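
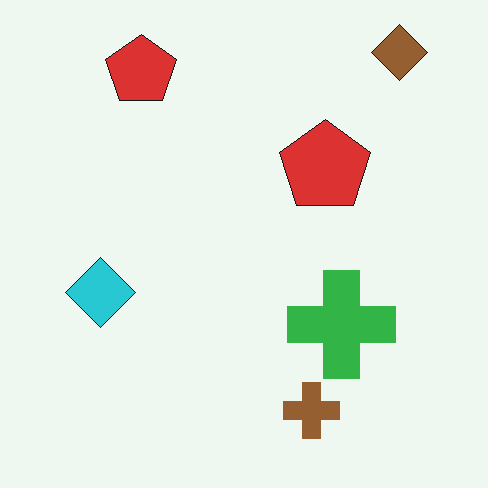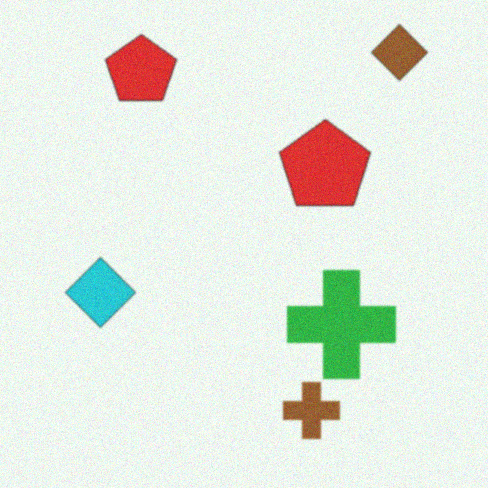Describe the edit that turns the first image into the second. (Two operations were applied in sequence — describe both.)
It was given a subtle gaussian blur, then degraded with subtle gaussian noise.

Shape edges and outlines are uniformly softened across the whole image. Random speckle covers the whole image, including the flat background.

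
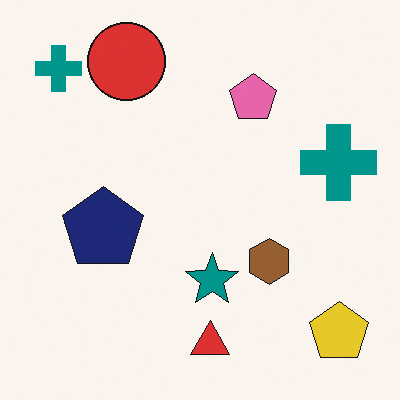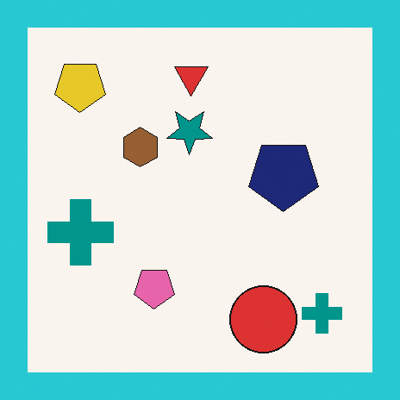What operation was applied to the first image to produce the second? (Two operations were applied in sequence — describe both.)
It was rotated 180°, then framed with a cyan border.

The yellow pentagon sits in the bottom-right of the first image and the top-left of the second — consistent with a whole-image 180° rotation. A solid cyan frame runs around the edge of the second image, with the content slightly shrunk inside it.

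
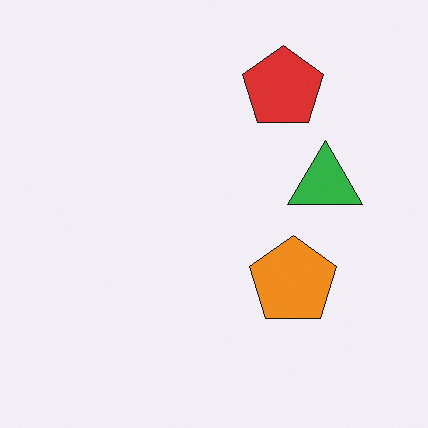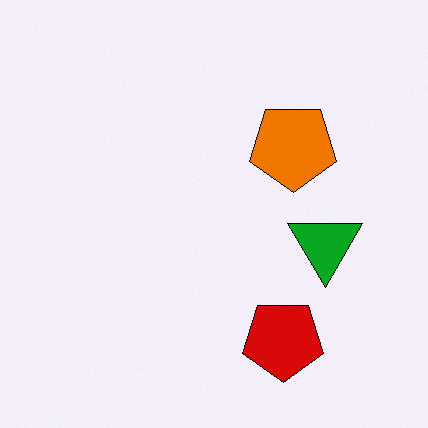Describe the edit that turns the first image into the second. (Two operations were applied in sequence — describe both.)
The transformation is: flipped vertically (top ↔ bottom), then given slightly increased contrast.

The red pentagon is in the top of the first image and the bottom of the second — shapes on opposite sides of the horizontal midline have swapped in a mirror flip. Tones are pushed away from mid-grey across the whole image — a global contrast change.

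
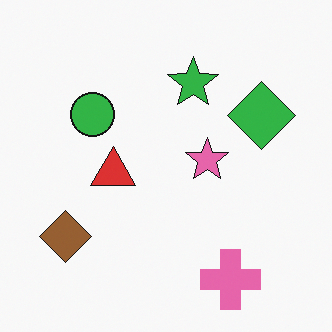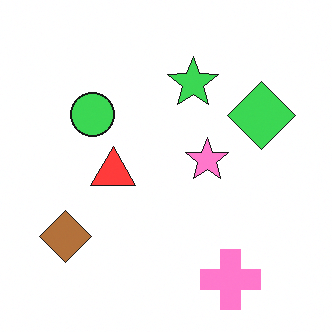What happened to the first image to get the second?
Brightened a little.

Every pixel — background and shapes alike — is uniformly brightened.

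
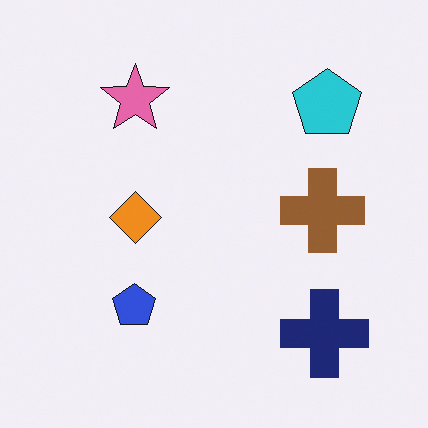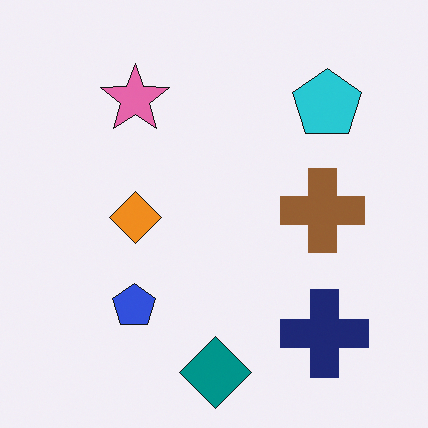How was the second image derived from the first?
The transformation is: overlaid with an additional teal diamond.

A teal diamond appears in the second image that is absent from the first.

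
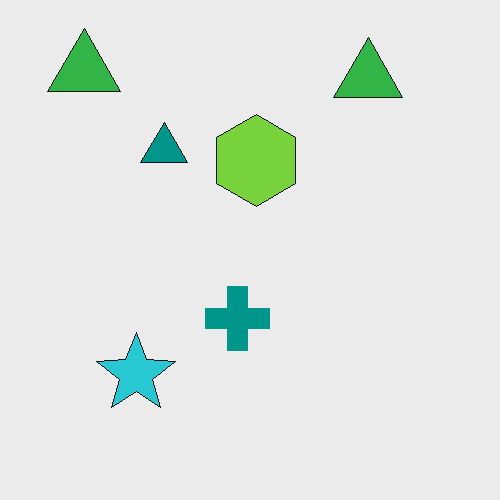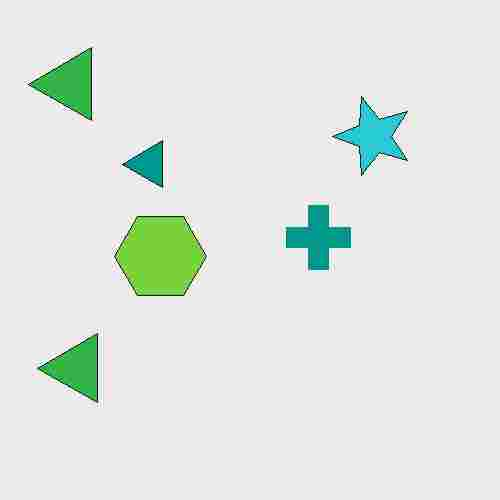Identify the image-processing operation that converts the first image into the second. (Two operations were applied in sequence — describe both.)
This is the original image transposed (reflected across the top-left ↔ bottom-right diagonal), then heavily JPEG-compressed with obvious blocking artifacts.

Shapes have swapped their row and column positions — what was in the top-right is now in the bottom-left — a diagonal reflection. Blocky 8×8 compression artifacts appear around shape edges and the flat background shows ringing — characteristic JPEG degradation.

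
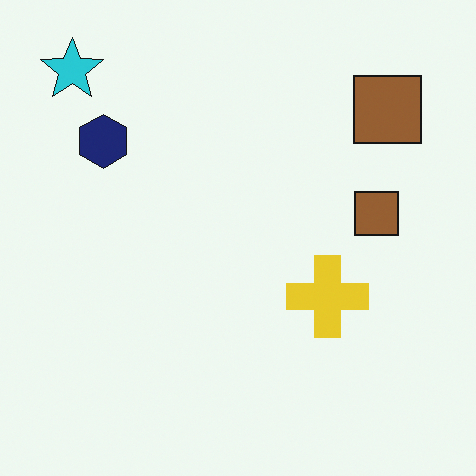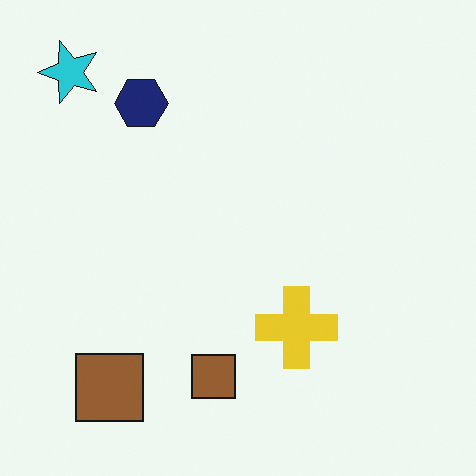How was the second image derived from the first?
The image was transposed (reflected across the top-left ↔ bottom-right diagonal).

Shapes have swapped their row and column positions — what was in the top-right is now in the bottom-left — a diagonal reflection.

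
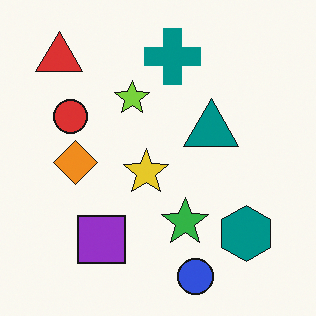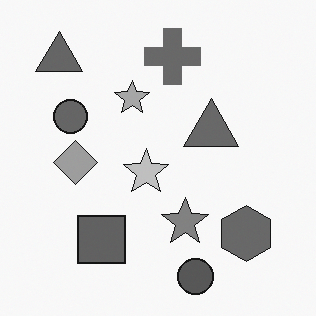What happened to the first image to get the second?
This is the original image converted to grayscale.

All color is removed — every shape is now a shade of grey.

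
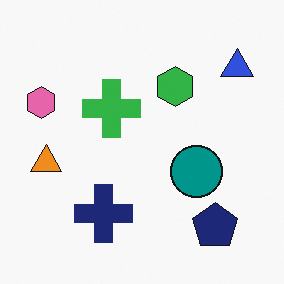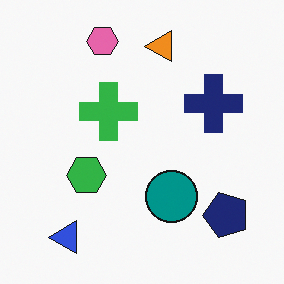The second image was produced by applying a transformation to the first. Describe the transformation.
Transposed (reflected across the top-left ↔ bottom-right diagonal).

Shapes have swapped their row and column positions — what was in the top-right is now in the bottom-left — a diagonal reflection.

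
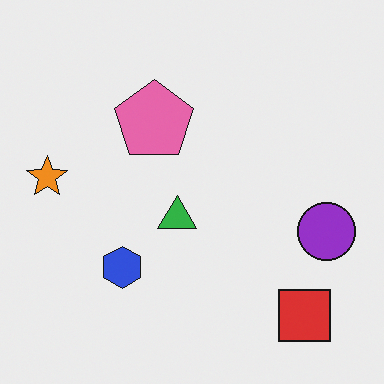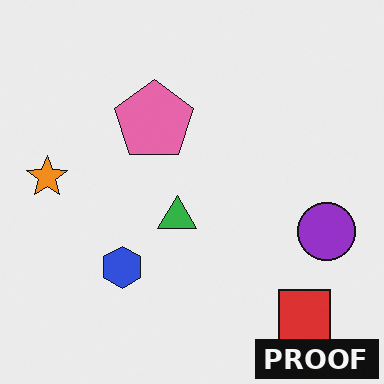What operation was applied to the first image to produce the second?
Watermarked with the text "PROOF" in the lower-right corner.

A dark label reading "PROOF" appears in the lower-right corner.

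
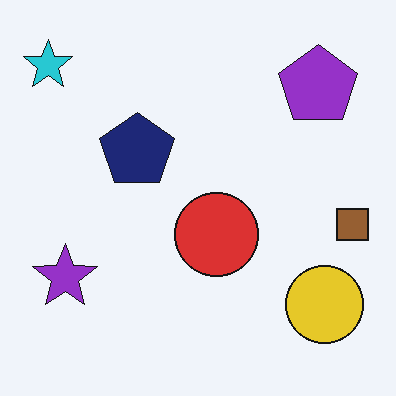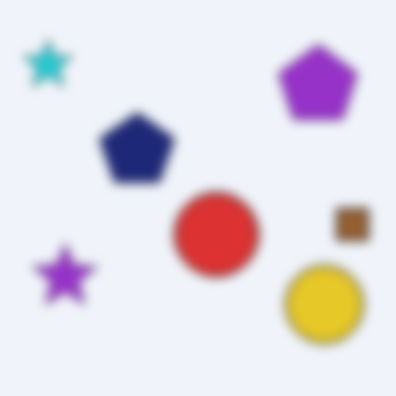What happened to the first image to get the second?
The transformation is: heavily blurred.

Shape edges and outlines are uniformly softened across the whole image.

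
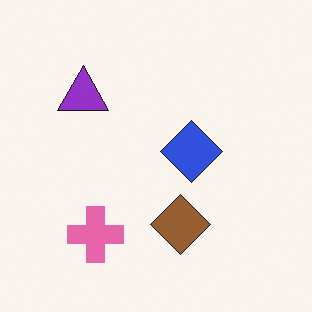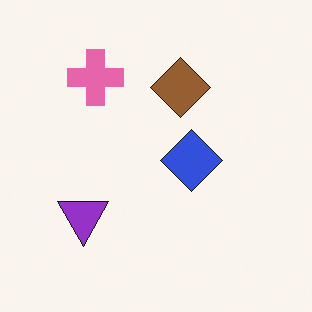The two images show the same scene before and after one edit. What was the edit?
Flipped vertically (top ↔ bottom).

The pink cross is in the bottom-left of the first image and the top-left of the second — shapes on opposite sides of the horizontal midline have swapped in a mirror flip.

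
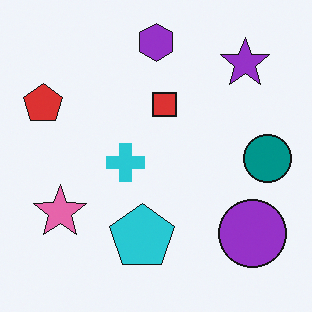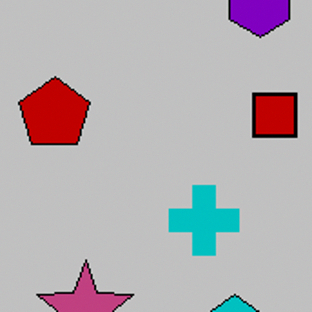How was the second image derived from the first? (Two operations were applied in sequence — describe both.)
This is the original image heavily posterized to just a handful of flat colors, then cropped to a noticeably smaller region and rescaled.

Each flat color has snapped to a coarser quantized level — most visibly, the near-white background has dropped to a flat grey. The visible shapes are larger and the field of view is narrower; shapes near the original edges may be partly or wholly outside the frame — a crop-and-rescale.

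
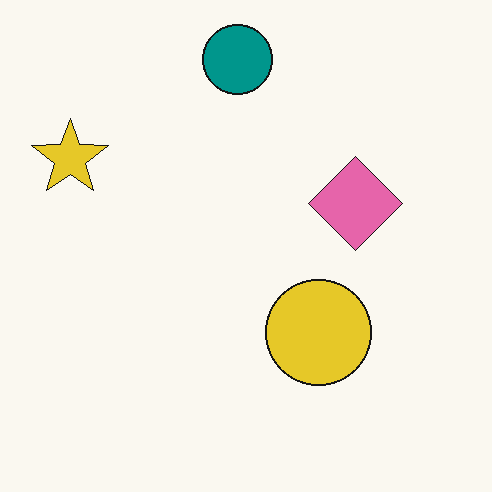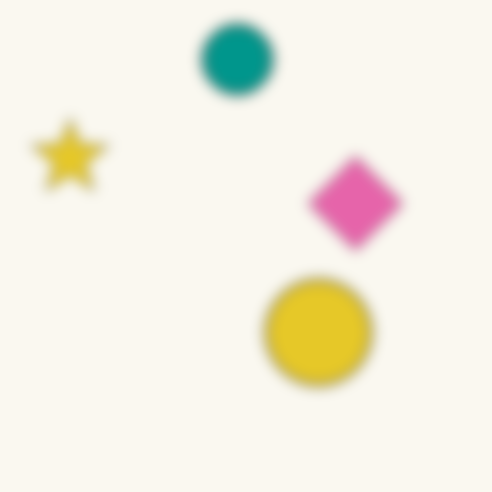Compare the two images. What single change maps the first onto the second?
It was strongly gaussian-blurred.

Shape edges and outlines are uniformly softened across the whole image.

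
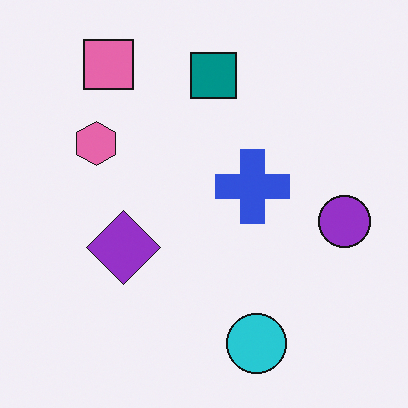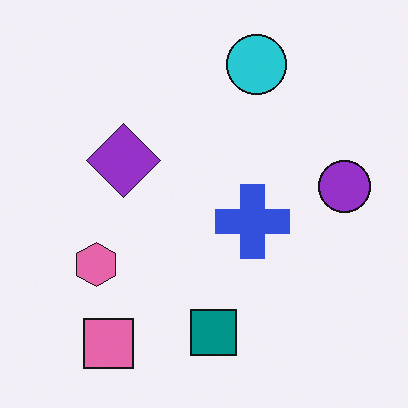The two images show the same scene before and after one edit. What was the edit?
The transformation is: flipped vertically (top ↔ bottom).

The pink square is in the top-left of the first image and the bottom-left of the second — shapes on opposite sides of the horizontal midline have swapped in a mirror flip.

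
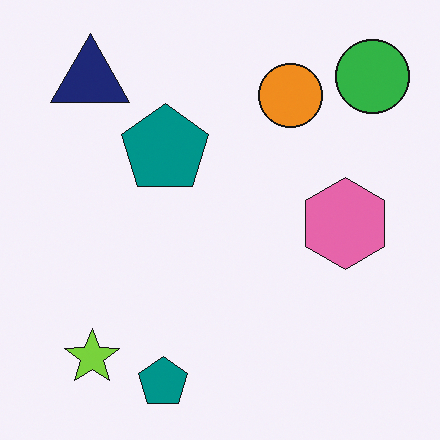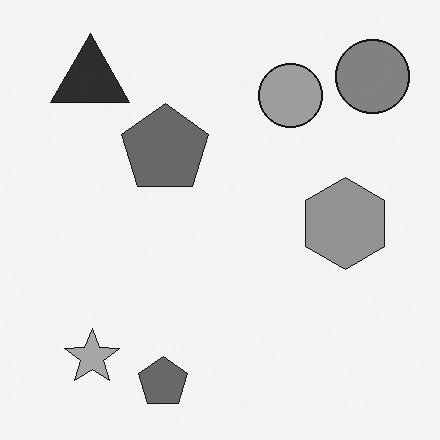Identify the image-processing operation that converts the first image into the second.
The image was converted to grayscale.

All color is removed — every shape is now a shade of grey.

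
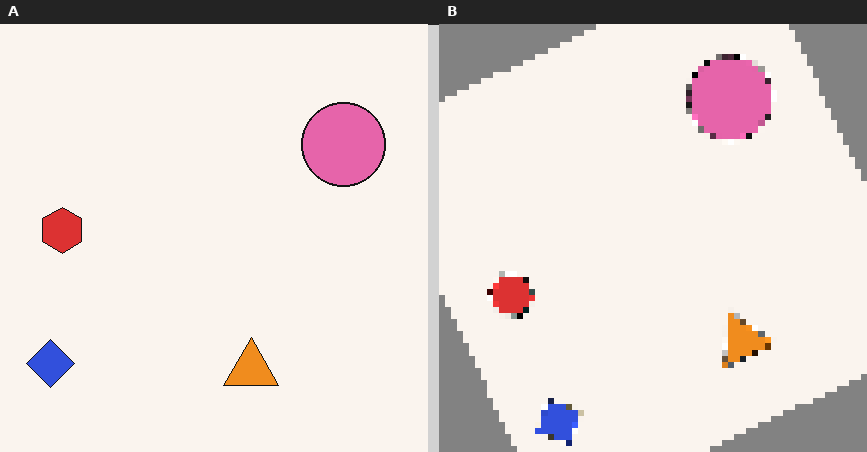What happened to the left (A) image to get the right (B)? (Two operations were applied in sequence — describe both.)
This is the original image rotated counter-clockwise by a moderate amount, then moderately pixelated.

Every shape is tilted by the same angle and the image corners show triangular fill wedges — a whole-image rotation by a non-right angle. Shapes are reduced to large square blocks; fine edges and outlines are lost — a downscale-then-upscale (mosaic) effect.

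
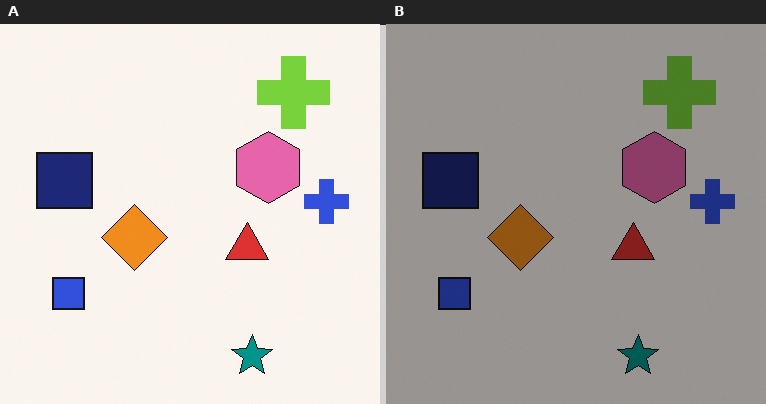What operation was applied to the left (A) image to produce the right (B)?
Substantially darkened.

Every pixel — background and shapes alike — is uniformly darkened.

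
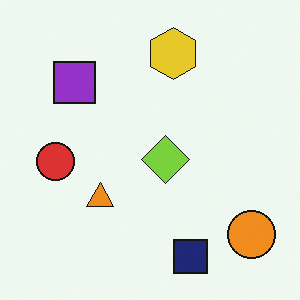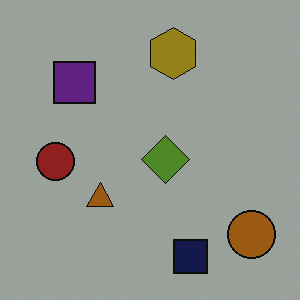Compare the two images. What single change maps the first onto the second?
The second image is the first noticeably darkened.

Every pixel — background and shapes alike — is uniformly darkened.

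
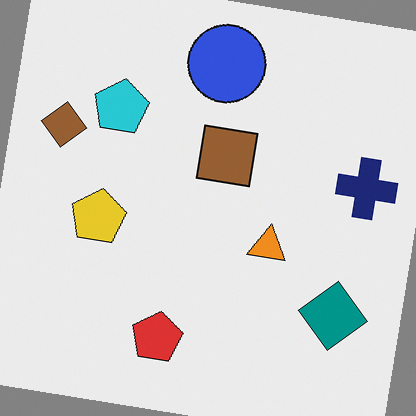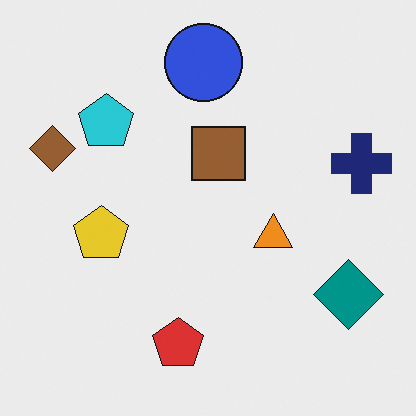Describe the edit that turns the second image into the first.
It was rotated clockwise by a slight angle.

Every shape is tilted by the same angle and the image corners show triangular fill wedges — a whole-image rotation by a non-right angle.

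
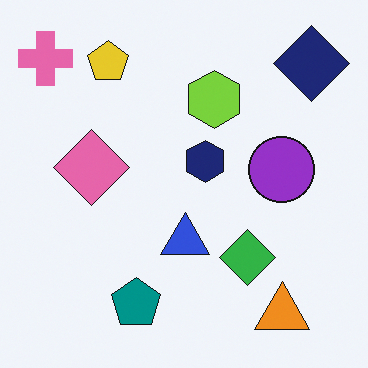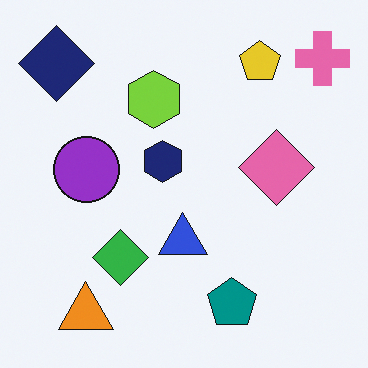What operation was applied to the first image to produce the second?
Flipped horizontally (left ↔ right).

The pink cross is in the top-left of the first image and the top-right of the second — shapes on opposite sides of the vertical midline have swapped in a mirror flip.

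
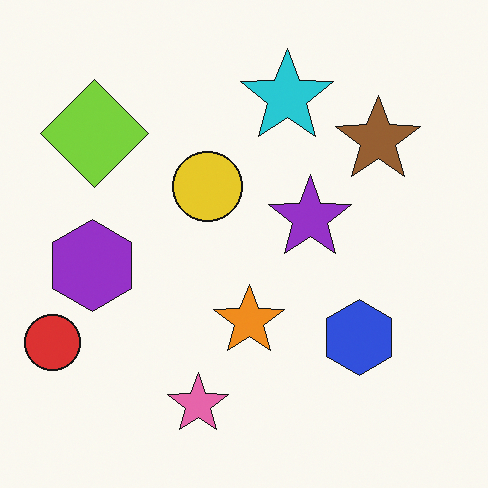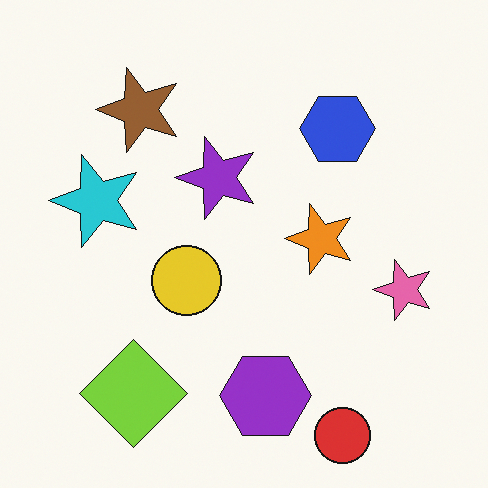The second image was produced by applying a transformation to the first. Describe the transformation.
The transformation is: rotated 90° counter-clockwise.

The red circle sits in the bottom-left of the first image and the bottom-right of the second — consistent with a whole-image 90° counter-clockwise rotation.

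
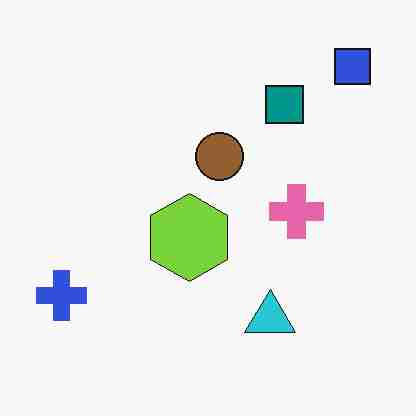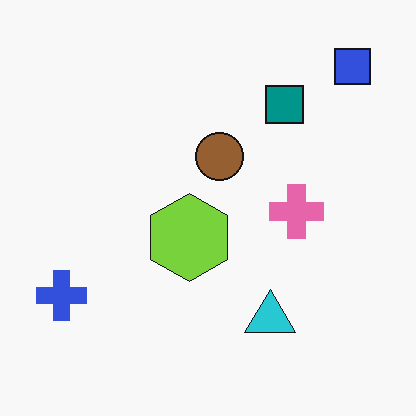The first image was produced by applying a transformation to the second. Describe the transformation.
The transformation is: degraded with heavy JPEG compression.

Blocky 8×8 compression artifacts appear around shape edges and the flat background shows ringing — characteristic JPEG degradation.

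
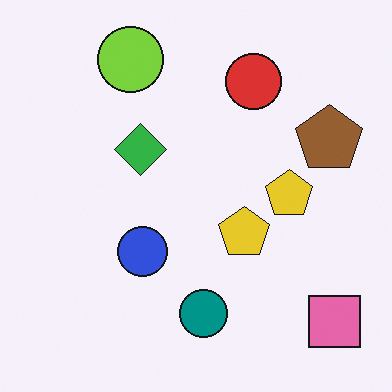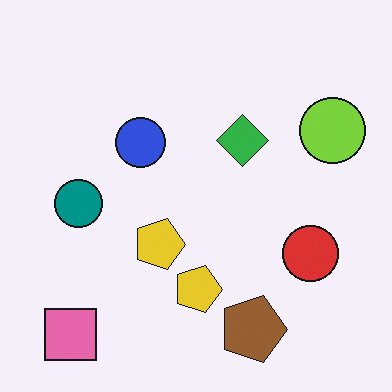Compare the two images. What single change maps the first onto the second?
The second image is the first rotated 90° clockwise.

The pink square sits in the bottom-right of the first image and the bottom-left of the second — consistent with a whole-image 90° clockwise rotation.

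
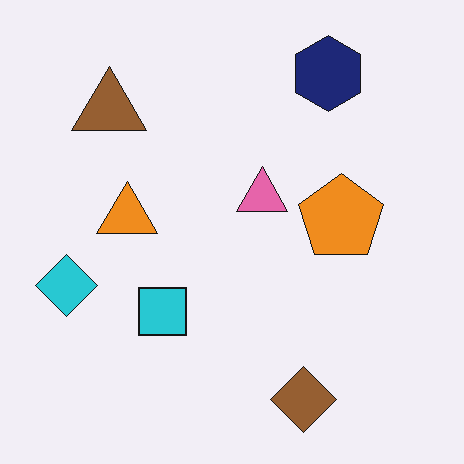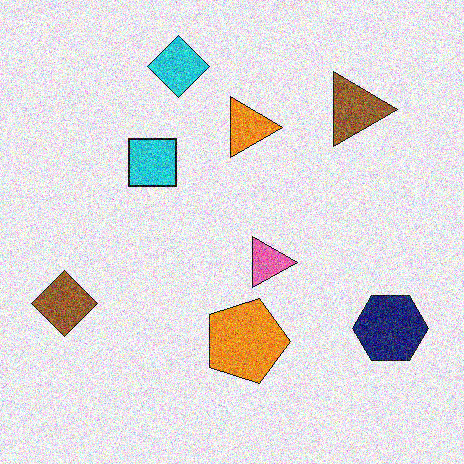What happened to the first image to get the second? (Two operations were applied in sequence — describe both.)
Rotated 90° clockwise, then degraded with a thick layer of grain.

The navy hexagon sits in the top-right of the first image and the bottom-right of the second — consistent with a whole-image 90° clockwise rotation. Random speckle covers the whole image, including the flat background.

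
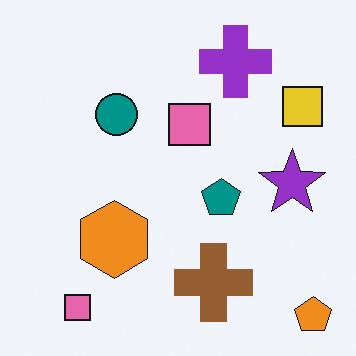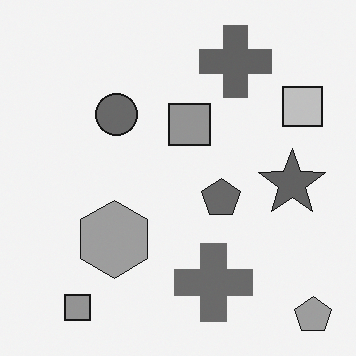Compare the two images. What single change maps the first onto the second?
The image was converted to grayscale.

All color is removed — every shape is now a shade of grey.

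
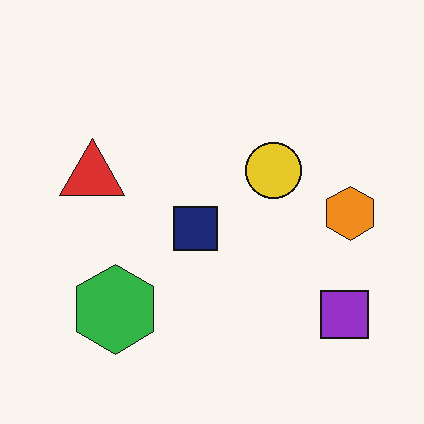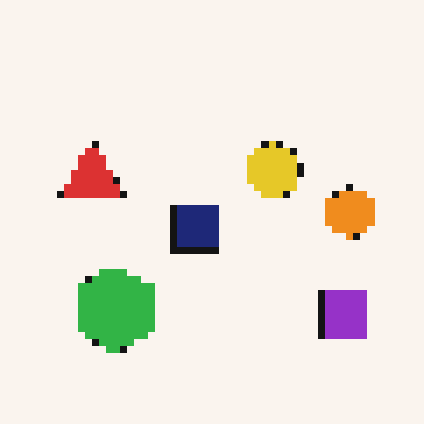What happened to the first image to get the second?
The transformation is: pixelated into visible square blocks.

Shapes are reduced to large square blocks; fine edges and outlines are lost — a downscale-then-upscale (mosaic) effect.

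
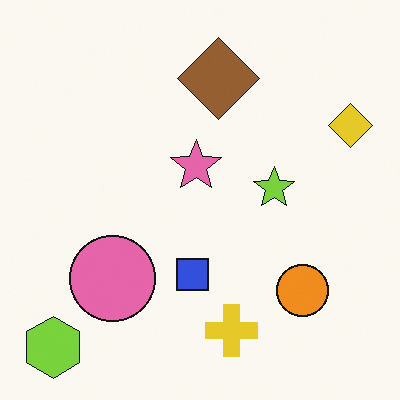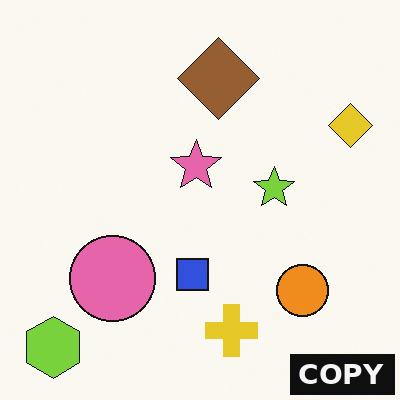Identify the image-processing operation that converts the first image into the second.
The image was watermarked with the text "COPY" in the lower-right corner.

A dark label reading "COPY" appears in the lower-right corner.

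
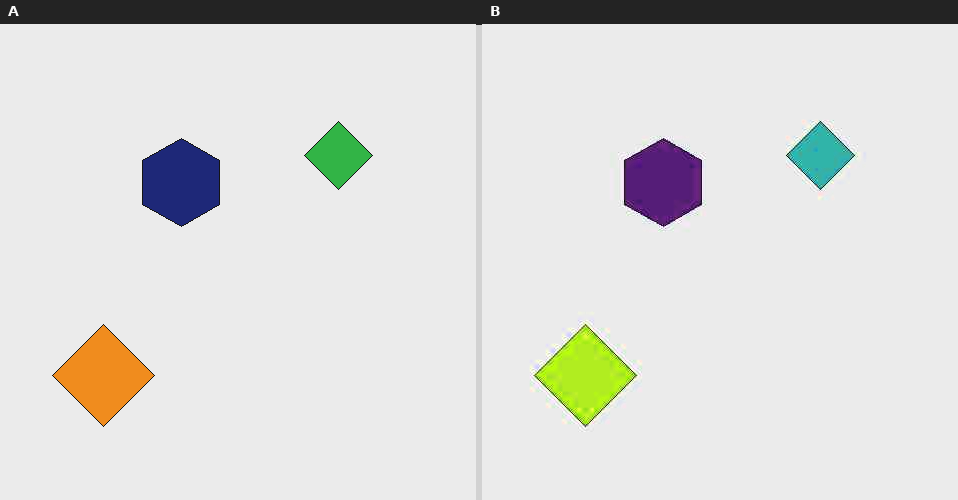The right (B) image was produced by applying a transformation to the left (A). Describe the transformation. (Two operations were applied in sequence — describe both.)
This is the original image given moderate JPEG compression, then hue-shifted slightly.

Blocky 8×8 compression artifacts appear around shape edges and the flat background shows ringing — characteristic JPEG degradation. Every shape's color has rotated by the same amount around the hue wheel — a uniform hue shift.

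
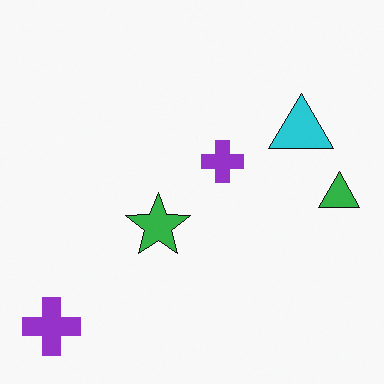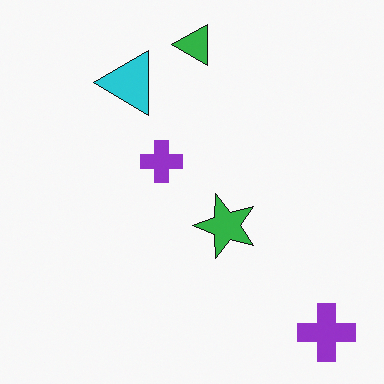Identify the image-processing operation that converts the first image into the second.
The second image is the first rotated 90° counter-clockwise.

The green triangle sits in the right of the first image and the top of the second — consistent with a whole-image 90° counter-clockwise rotation.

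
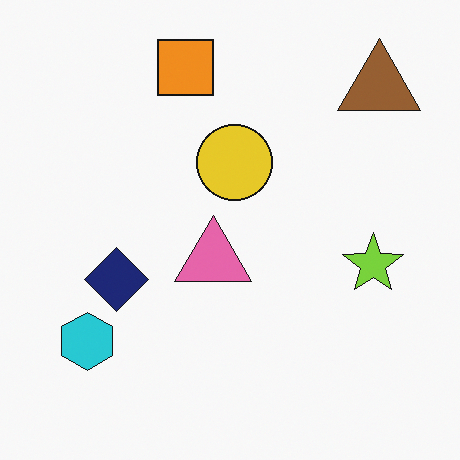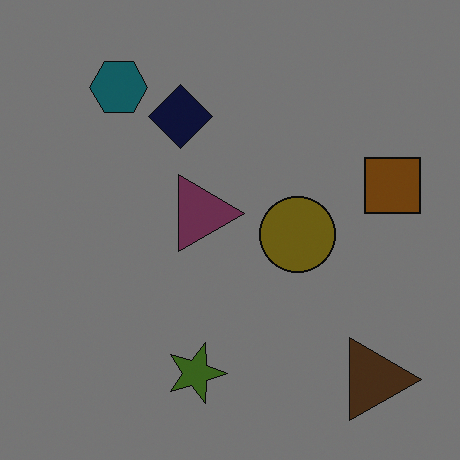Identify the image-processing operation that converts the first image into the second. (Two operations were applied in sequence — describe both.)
Noticeably darkened, then rotated 90° clockwise.

Every pixel — background and shapes alike — is uniformly darkened. The brown triangle sits in the top-right of the first image and the bottom-right of the second — consistent with a whole-image 90° clockwise rotation.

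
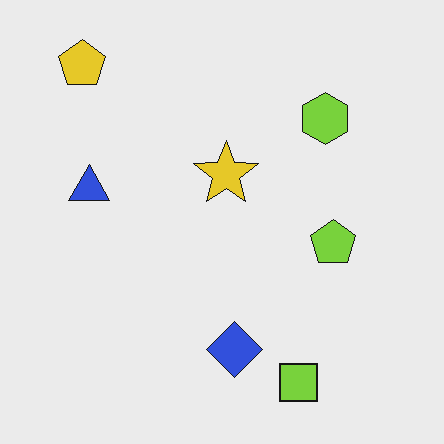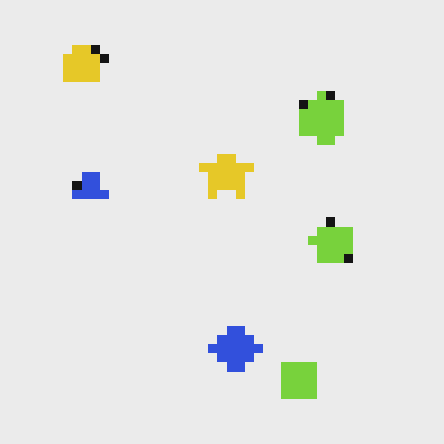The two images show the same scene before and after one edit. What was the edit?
This is the original image coarsely pixelated.

Shapes are reduced to large square blocks; fine edges and outlines are lost — a downscale-then-upscale (mosaic) effect.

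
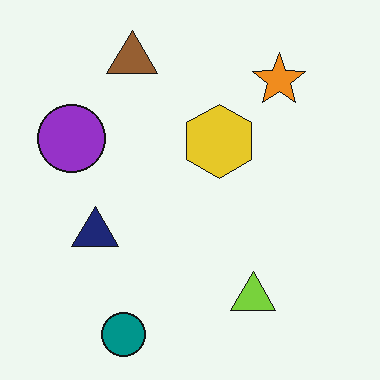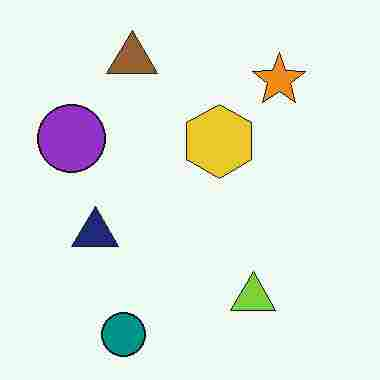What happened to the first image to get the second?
The transformation is: degraded with heavy JPEG compression.

Blocky 8×8 compression artifacts appear around shape edges and the flat background shows ringing — characteristic JPEG degradation.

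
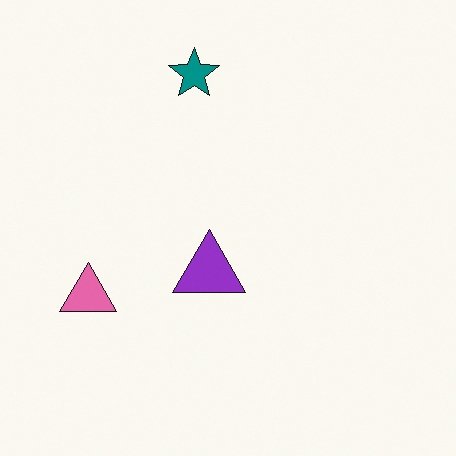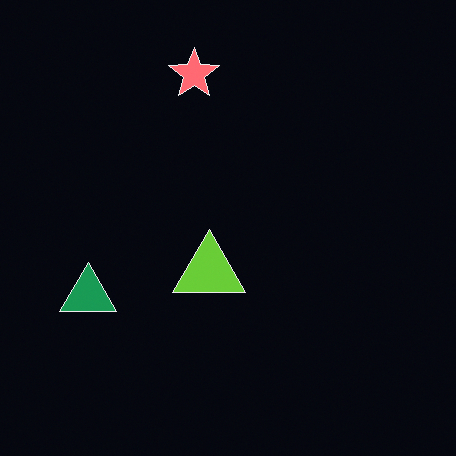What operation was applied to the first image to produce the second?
The transformation is: color-inverted (negative).

The light background has become dark and every shape's color is its complement — a photographic negative.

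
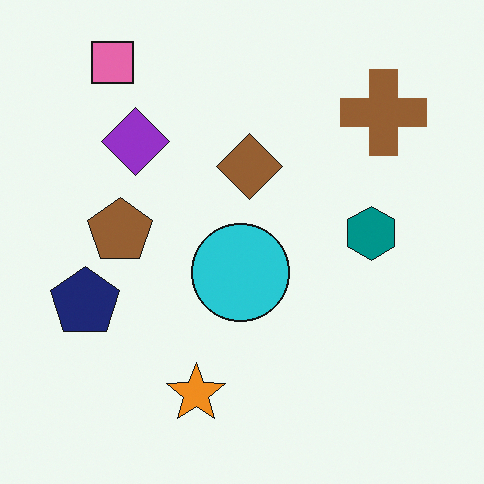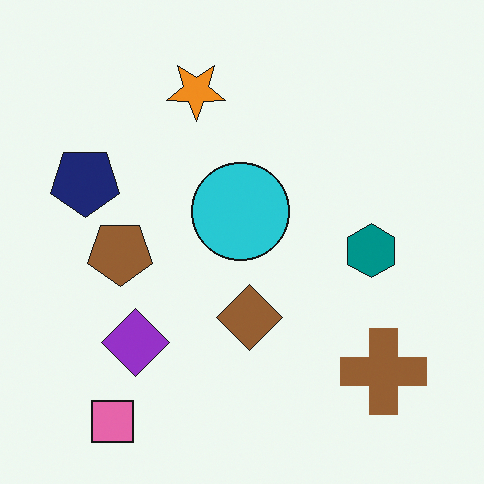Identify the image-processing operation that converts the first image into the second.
This is the original image flipped vertically (top ↔ bottom).

The pink square is in the top-left of the first image and the bottom-left of the second — shapes on opposite sides of the horizontal midline have swapped in a mirror flip.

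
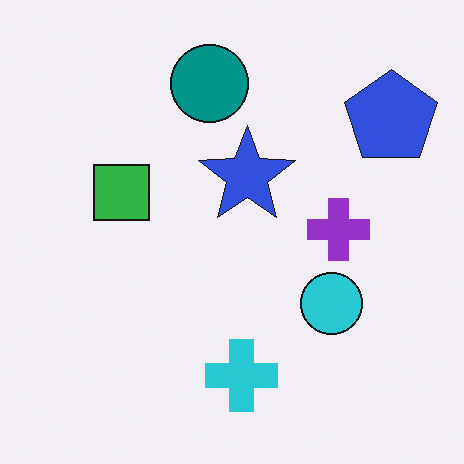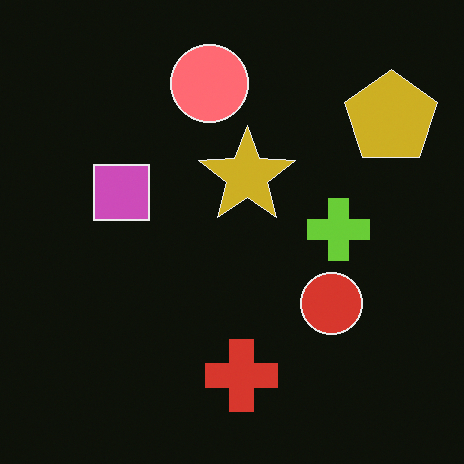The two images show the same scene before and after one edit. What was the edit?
This is the original image color-inverted (negative).

The light background has become dark and every shape's color is its complement — a photographic negative.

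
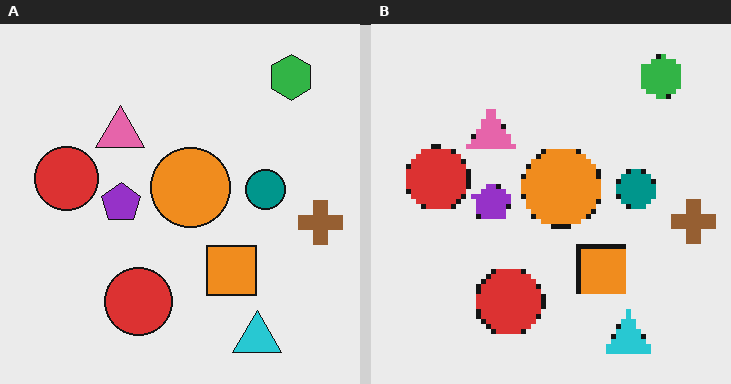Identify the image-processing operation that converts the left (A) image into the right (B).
This is the original image mildly pixelated.

Shapes are reduced to large square blocks; fine edges and outlines are lost — a downscale-then-upscale (mosaic) effect.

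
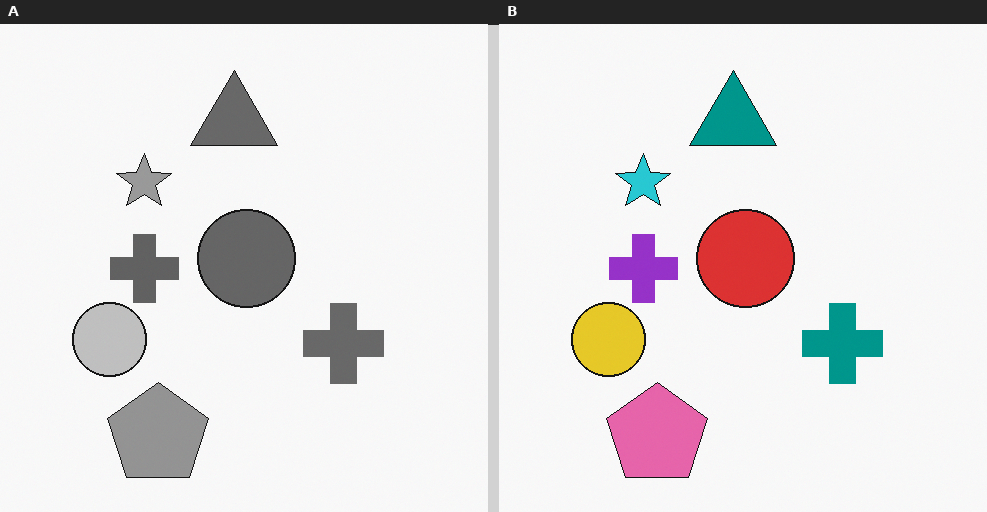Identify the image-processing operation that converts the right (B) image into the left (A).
This is the original image converted to grayscale.

All color is removed — every shape is now a shade of grey.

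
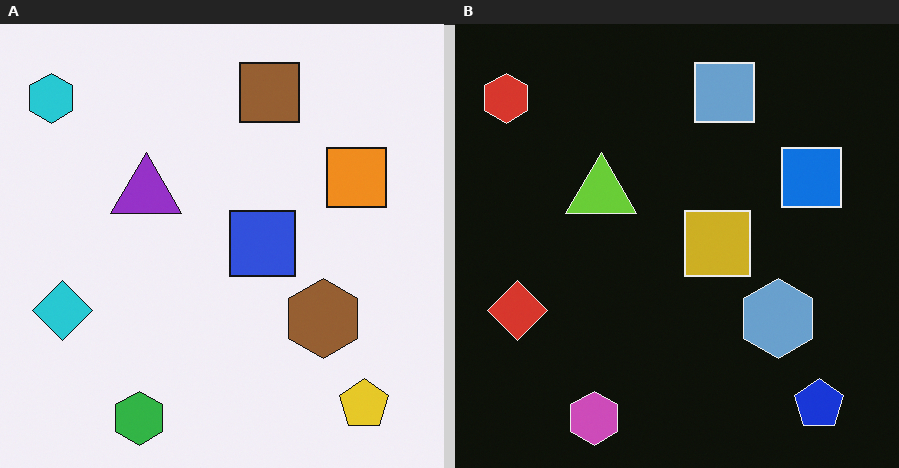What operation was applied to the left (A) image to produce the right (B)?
Color-inverted (negative).

The light background has become dark and every shape's color is its complement — a photographic negative.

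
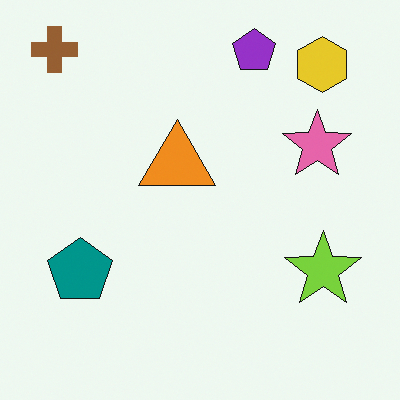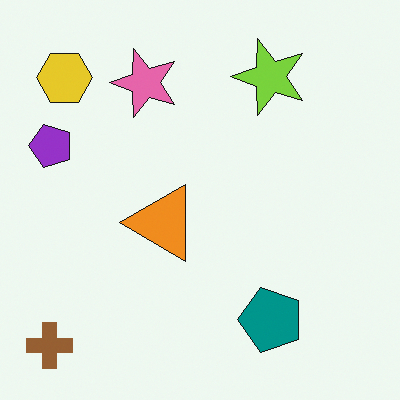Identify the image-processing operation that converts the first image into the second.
The transformation is: rotated 90° counter-clockwise.

The brown cross sits in the top-left of the first image and the bottom-left of the second — consistent with a whole-image 90° counter-clockwise rotation.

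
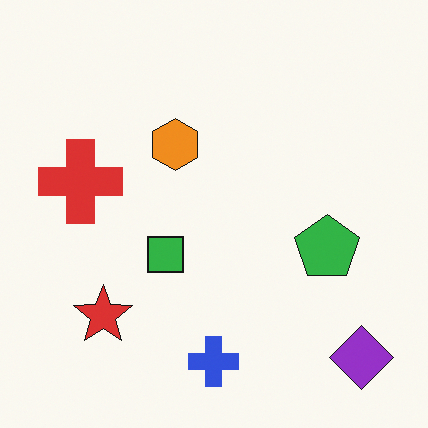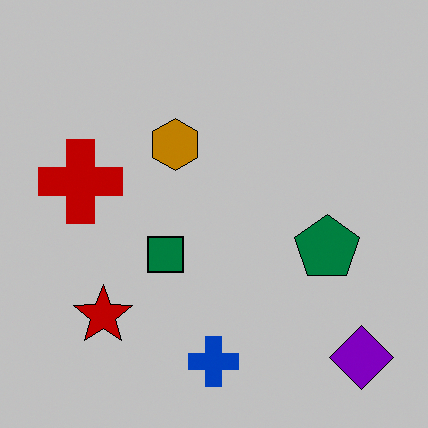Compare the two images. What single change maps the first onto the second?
The transformation is: aggressively posterized.

Each flat color has snapped to a coarser quantized level — most visibly, the near-white background has dropped to a flat grey.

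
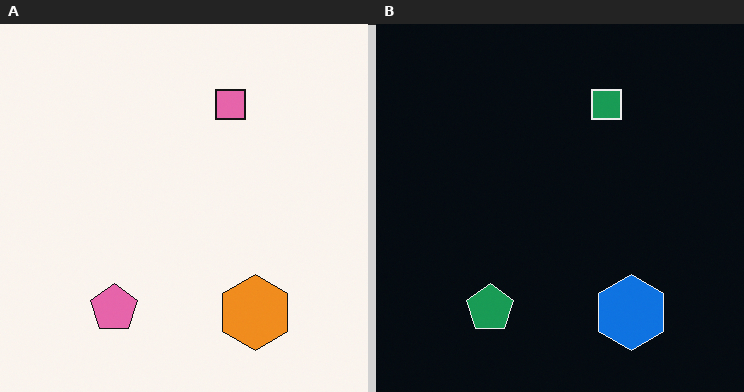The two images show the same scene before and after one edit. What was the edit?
The transformation is: color-inverted (negative).

The light background has become dark and every shape's color is its complement — a photographic negative.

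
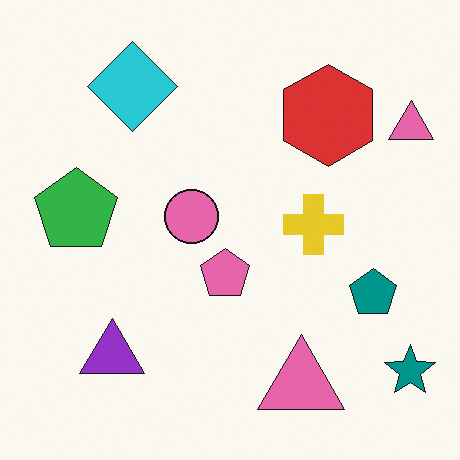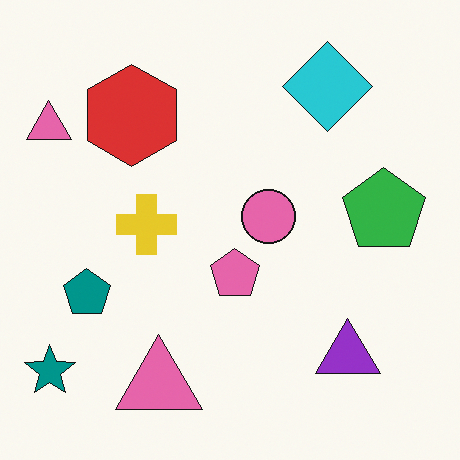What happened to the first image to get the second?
The second image is the first flipped horizontally (left ↔ right).

The teal star is in the bottom-right of the first image and the bottom-left of the second — shapes on opposite sides of the vertical midline have swapped in a mirror flip.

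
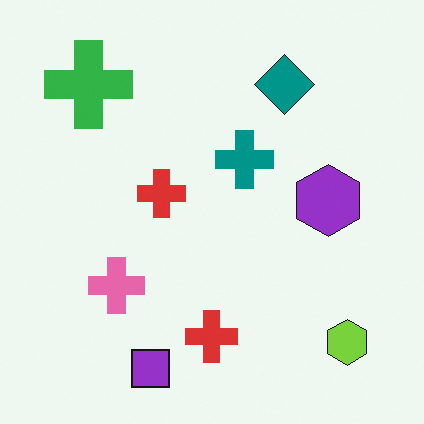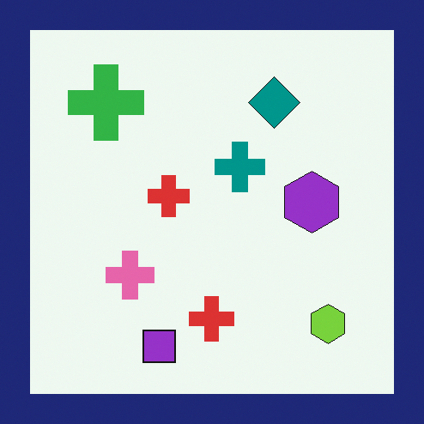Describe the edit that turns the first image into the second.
It was framed with a navy border.

A solid navy frame runs around the edge of the second image, with the content slightly shrunk inside it.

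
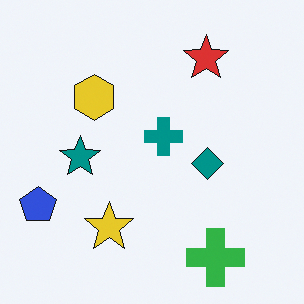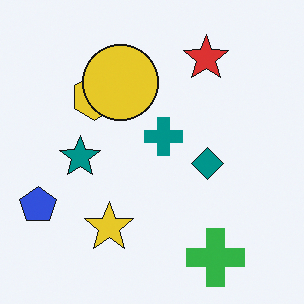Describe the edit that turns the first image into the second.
The second image is the first overlaid with an additional yellow circle.

A yellow circle appears in the second image that is absent from the first.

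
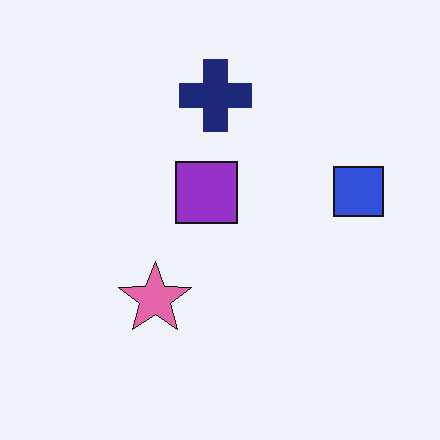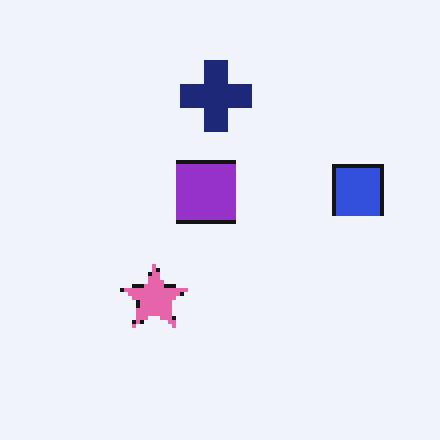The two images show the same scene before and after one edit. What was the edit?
Mildly pixelated.

Shapes are reduced to large square blocks; fine edges and outlines are lost — a downscale-then-upscale (mosaic) effect.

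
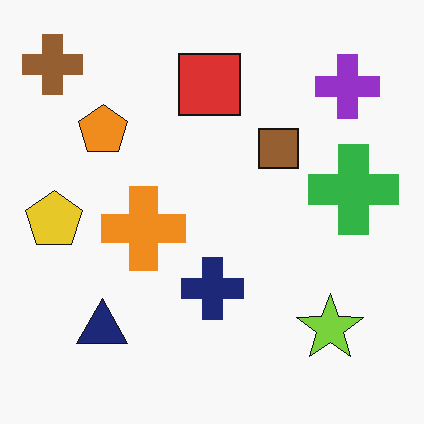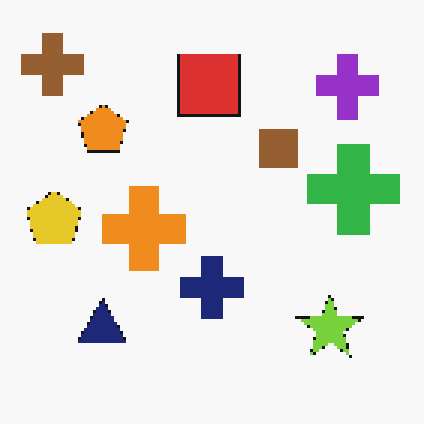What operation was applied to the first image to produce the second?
It was lightly pixelated (a mild mosaic effect).

Shapes are reduced to large square blocks; fine edges and outlines are lost — a downscale-then-upscale (mosaic) effect.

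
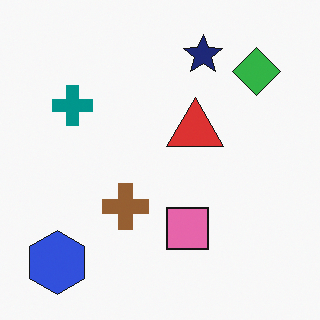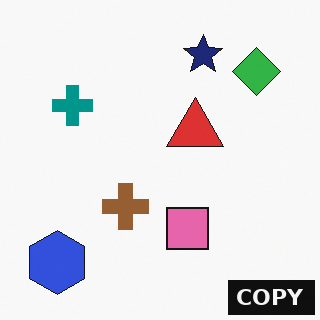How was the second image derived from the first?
The transformation is: watermarked with the text "COPY" in the lower-right corner.

A dark label reading "COPY" appears in the lower-right corner.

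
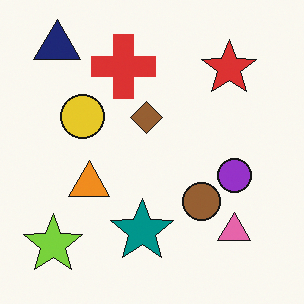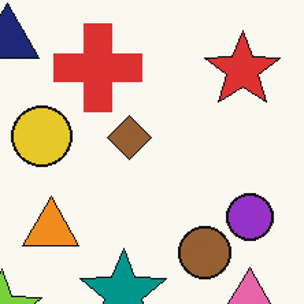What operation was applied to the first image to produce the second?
This is the original image cropped to a modestly smaller region and rescaled.

The visible shapes are larger and the field of view is narrower; shapes near the original edges may be partly or wholly outside the frame — a crop-and-rescale.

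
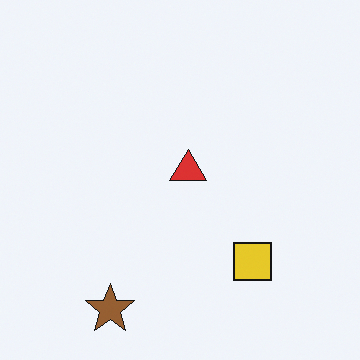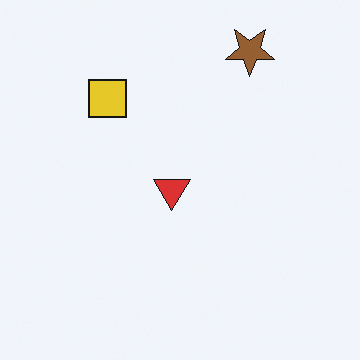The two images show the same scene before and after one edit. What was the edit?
The image was rotated 180°.

The brown star sits in the bottom-left of the first image and the top-right of the second — consistent with a whole-image 180° rotation.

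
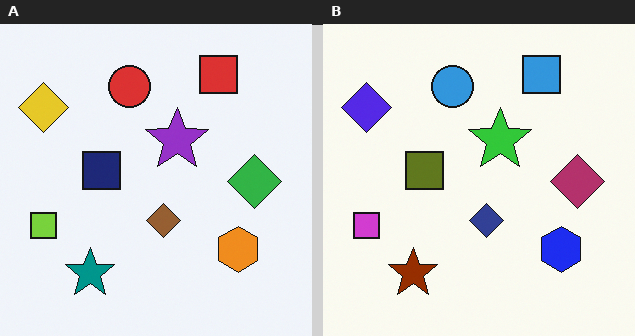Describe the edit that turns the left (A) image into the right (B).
Hue-shifted through roughly half the color wheel.

Every shape's color has rotated by the same amount around the hue wheel — a uniform hue shift.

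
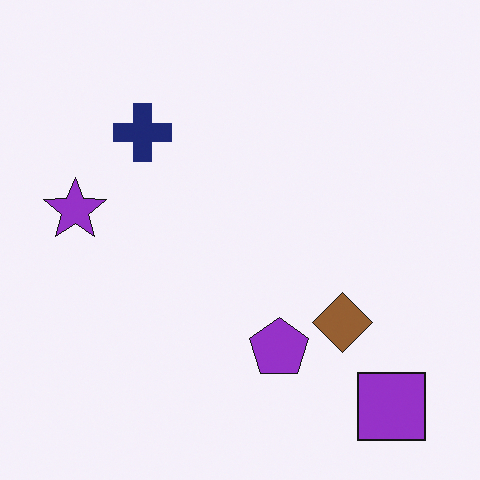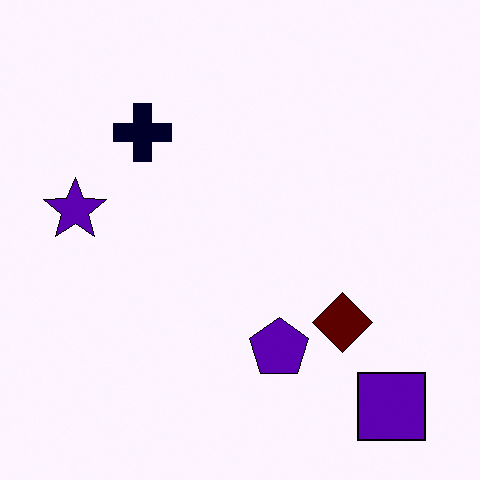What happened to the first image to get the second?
The second image is the first boosted in contrast.

Tones are pushed away from mid-grey across the whole image — a global contrast change.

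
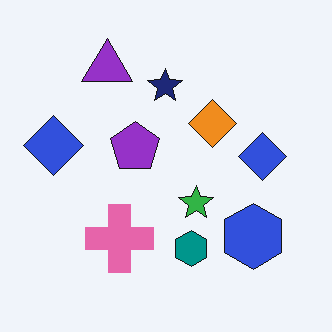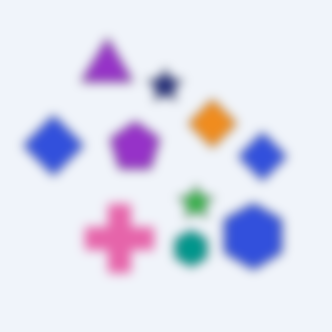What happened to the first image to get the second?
It was strongly gaussian-blurred.

Shape edges and outlines are uniformly softened across the whole image.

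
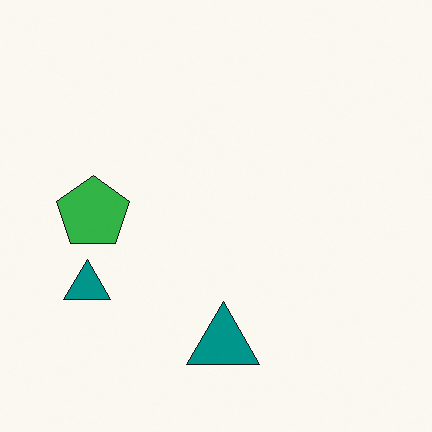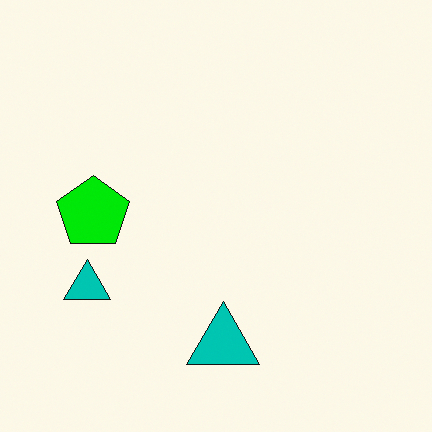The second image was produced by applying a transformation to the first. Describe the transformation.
This is the original image heavily oversaturated.

All colors are more vivid — a global saturation change.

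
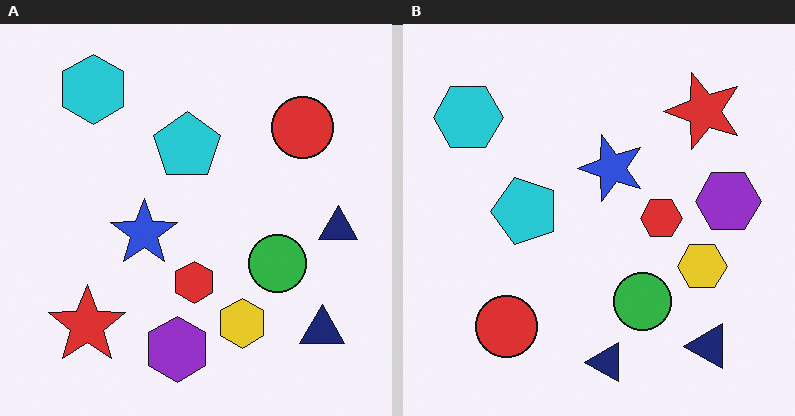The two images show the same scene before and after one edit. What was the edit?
Transposed (reflected across the top-left ↔ bottom-right diagonal).

Shapes have swapped their row and column positions — what was in the top-right is now in the bottom-left — a diagonal reflection.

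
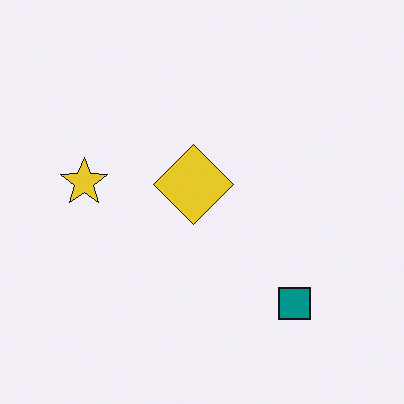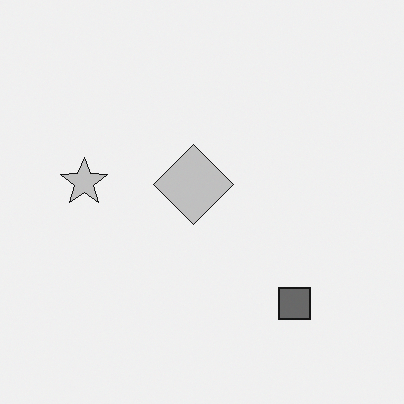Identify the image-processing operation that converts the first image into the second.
It was converted to grayscale.

All color is removed — every shape is now a shade of grey.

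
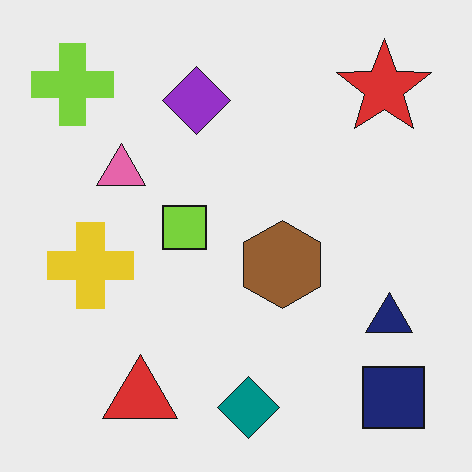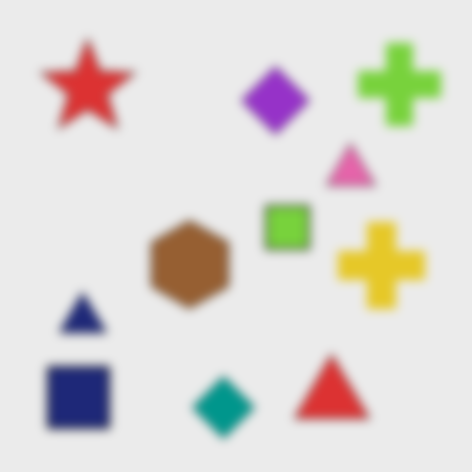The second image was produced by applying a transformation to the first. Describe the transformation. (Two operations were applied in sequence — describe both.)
The image was strongly gaussian-blurred, then flipped horizontally (left ↔ right).

Shape edges and outlines are uniformly softened across the whole image. The lime cross is in the top-left of the first image and the top-right of the second — shapes on opposite sides of the vertical midline have swapped in a mirror flip.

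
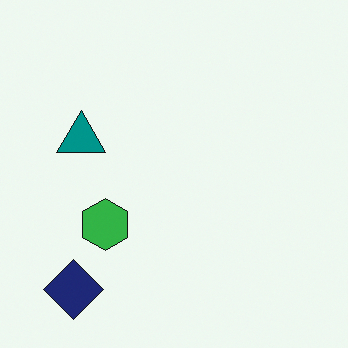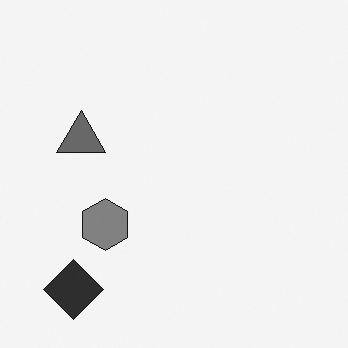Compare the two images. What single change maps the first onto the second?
It was converted to grayscale.

All color is removed — every shape is now a shade of grey.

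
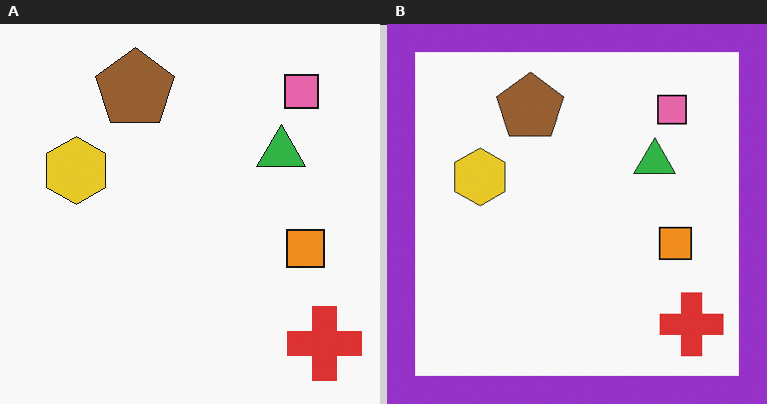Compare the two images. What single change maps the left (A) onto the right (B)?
It was framed with a purple border.

A solid purple frame runs around the edge of the right (B) image, with the content slightly shrunk inside it.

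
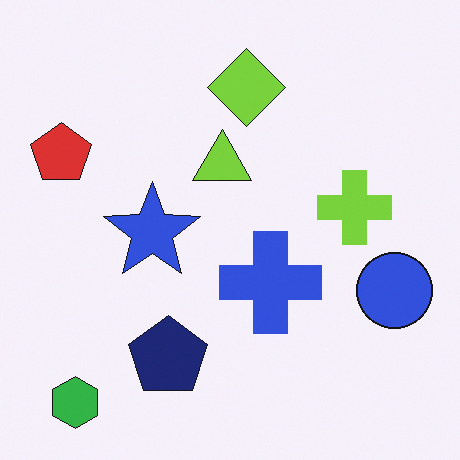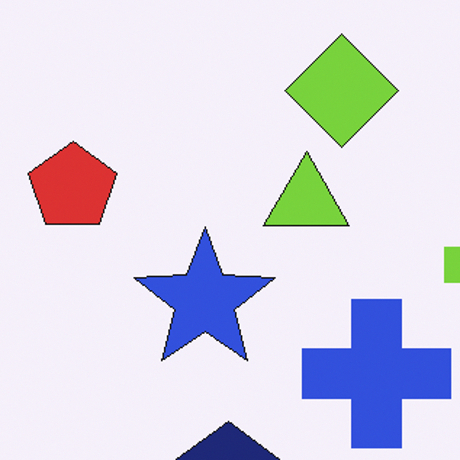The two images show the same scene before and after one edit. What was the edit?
Cropped to a modestly smaller region and rescaled.

The visible shapes are larger and the field of view is narrower; shapes near the original edges may be partly or wholly outside the frame — a crop-and-rescale.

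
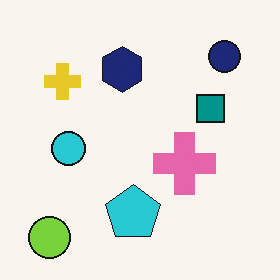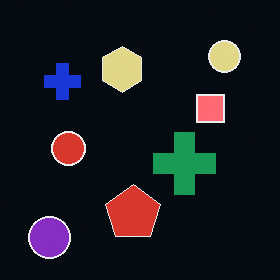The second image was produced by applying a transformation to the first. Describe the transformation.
This is the original image color-inverted (negative).

The light background has become dark and every shape's color is its complement — a photographic negative.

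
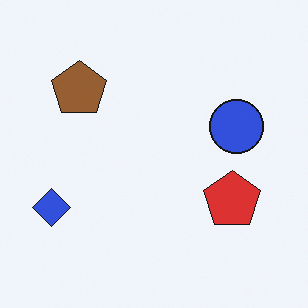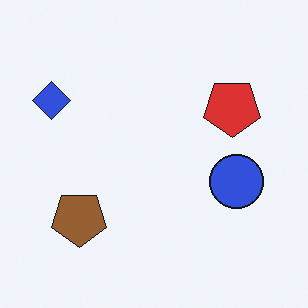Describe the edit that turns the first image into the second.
Flipped vertically (top ↔ bottom).

The brown pentagon is in the top-left of the first image and the bottom-left of the second — shapes on opposite sides of the horizontal midline have swapped in a mirror flip.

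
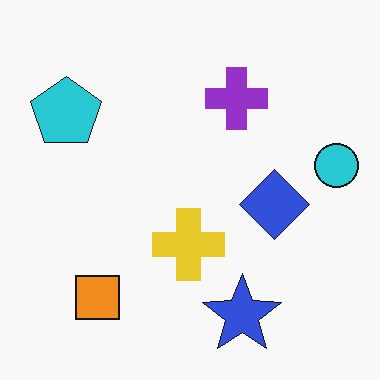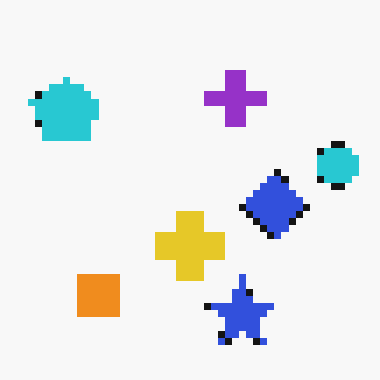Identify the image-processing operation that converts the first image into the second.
The image was pixelated into visible square blocks.

Shapes are reduced to large square blocks; fine edges and outlines are lost — a downscale-then-upscale (mosaic) effect.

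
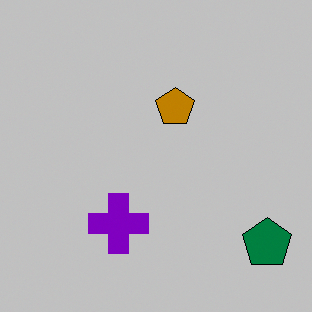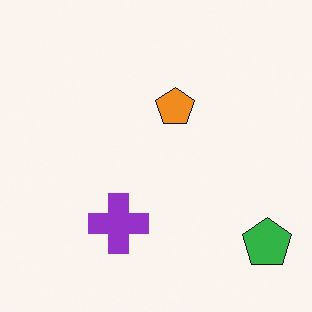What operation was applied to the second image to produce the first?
This is the original image aggressively posterized.

Each flat color has snapped to a coarser quantized level — most visibly, the near-white background has dropped to a flat grey.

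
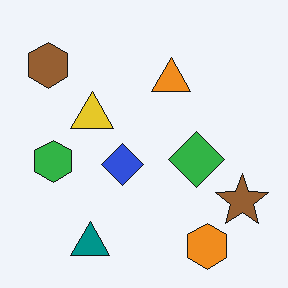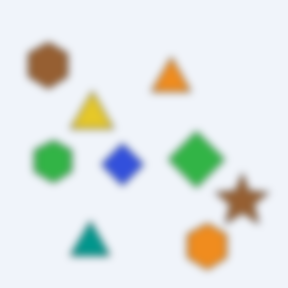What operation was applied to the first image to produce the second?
Noticeably gaussian-blurred.

Shape edges and outlines are uniformly softened across the whole image.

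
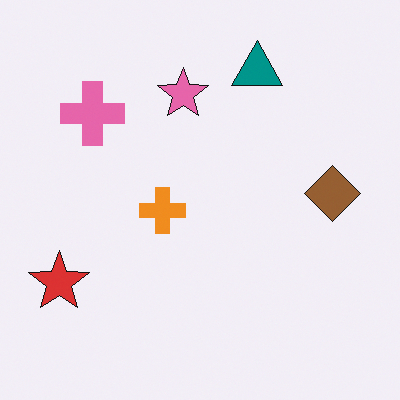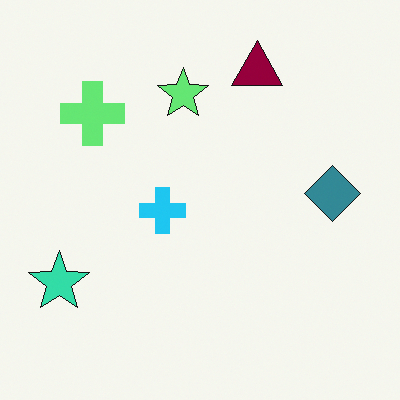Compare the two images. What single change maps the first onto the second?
The transformation is: hue-shifted through roughly half the color wheel.

Every shape's color has rotated by the same amount around the hue wheel — a uniform hue shift.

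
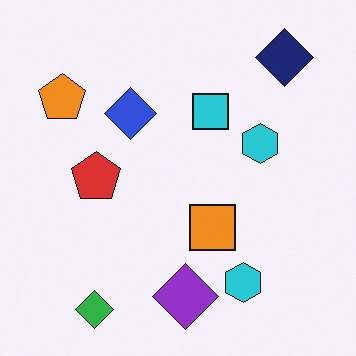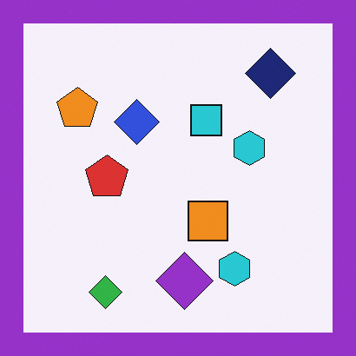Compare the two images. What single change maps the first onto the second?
The image was framed with a purple border.

A solid purple frame runs around the edge of the second image, with the content slightly shrunk inside it.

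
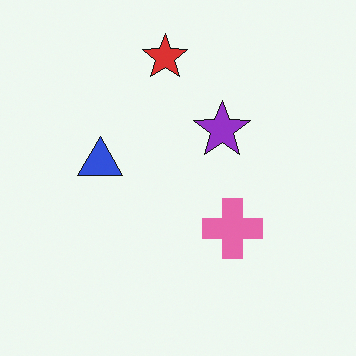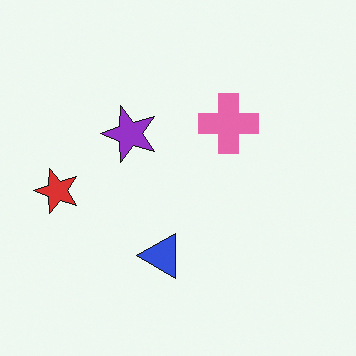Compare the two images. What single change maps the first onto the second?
Rotated 90° counter-clockwise.

The red star sits in the top of the first image and the left of the second — consistent with a whole-image 90° counter-clockwise rotation.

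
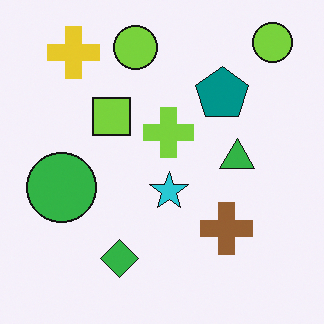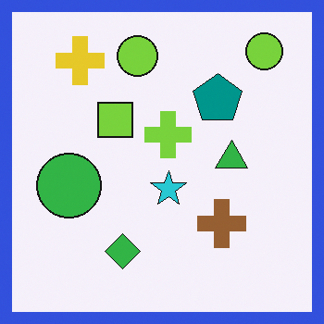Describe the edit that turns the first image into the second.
It was framed with a blue border.

A solid blue frame runs around the edge of the second image, with the content slightly shrunk inside it.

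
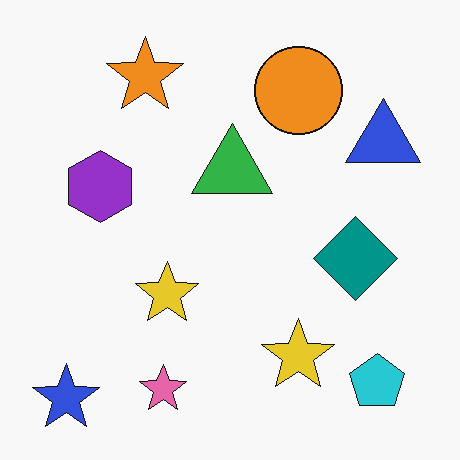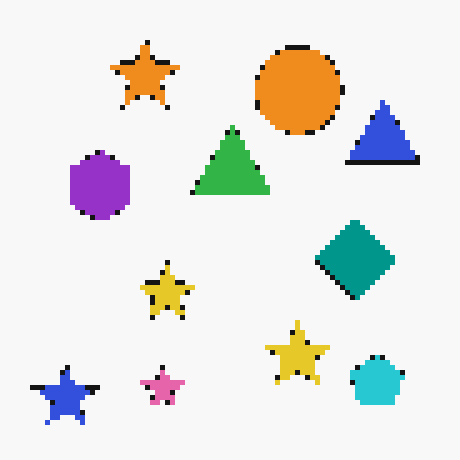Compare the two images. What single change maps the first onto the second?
Mildly pixelated.

Shapes are reduced to large square blocks; fine edges and outlines are lost — a downscale-then-upscale (mosaic) effect.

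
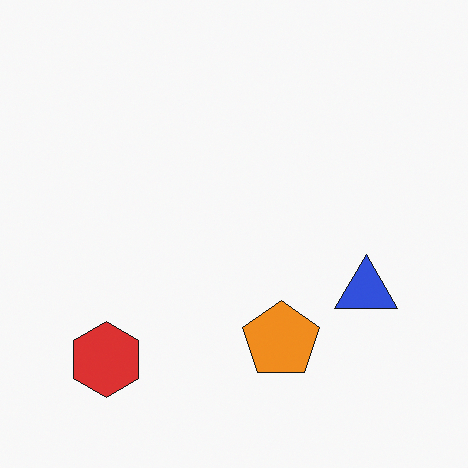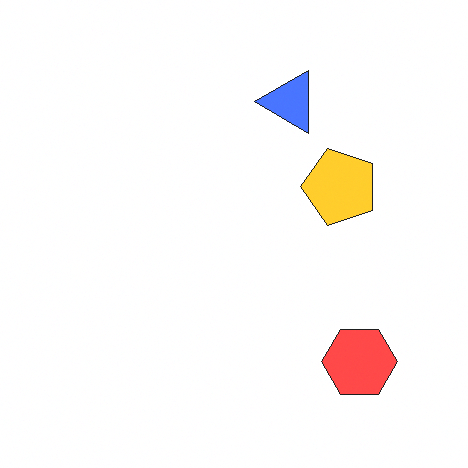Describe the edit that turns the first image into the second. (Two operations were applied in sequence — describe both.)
It was rotated 90° counter-clockwise, then noticeably brightened.

The red hexagon sits in the bottom-left of the first image and the bottom-right of the second — consistent with a whole-image 90° counter-clockwise rotation. Every pixel — background and shapes alike — is uniformly brightened.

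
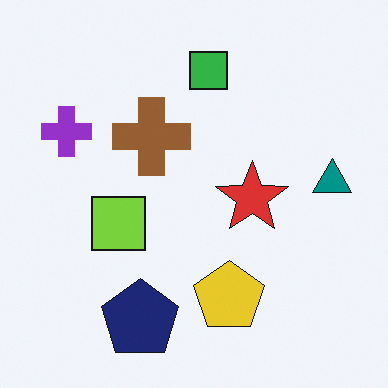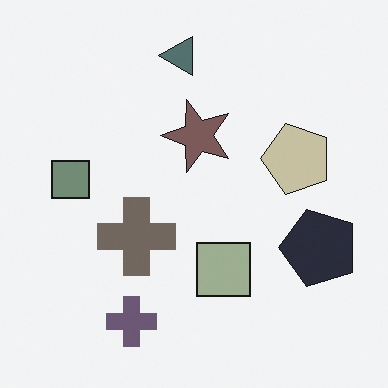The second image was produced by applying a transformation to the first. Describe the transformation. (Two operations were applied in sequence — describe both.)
The transformation is: rotated 90° counter-clockwise, then made much more muted (saturation change).

The purple cross sits in the left of the first image and the bottom of the second — consistent with a whole-image 90° counter-clockwise rotation. All colors are more muted and greyish — a global saturation change.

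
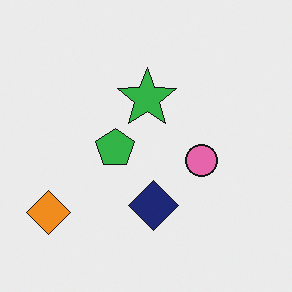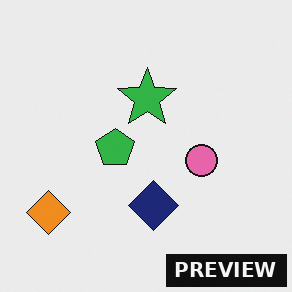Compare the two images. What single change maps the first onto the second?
The image was watermarked with the text "PREVIEW" in the lower-right corner.

A dark label reading "PREVIEW" appears in the lower-right corner.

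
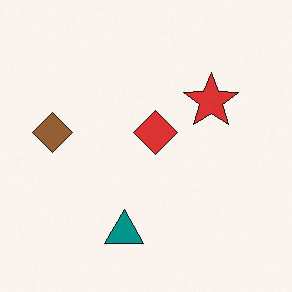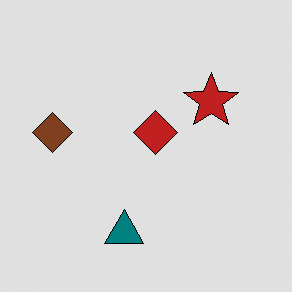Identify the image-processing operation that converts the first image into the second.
The image was moderately posterized.

Each flat color has snapped to a coarser quantized level — most visibly, the near-white background has dropped to a flat grey.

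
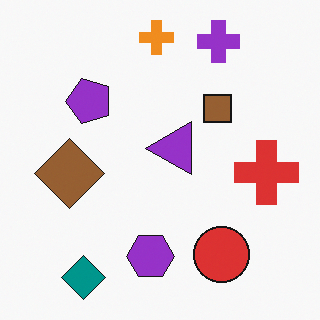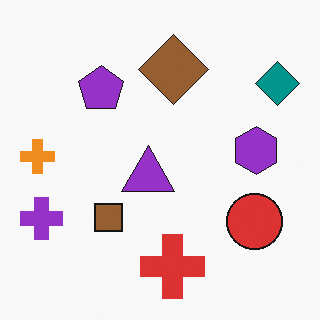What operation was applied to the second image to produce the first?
This is the original image transposed (reflected across the top-left ↔ bottom-right diagonal).

Shapes have swapped their row and column positions — what was in the top-right is now in the bottom-left — a diagonal reflection.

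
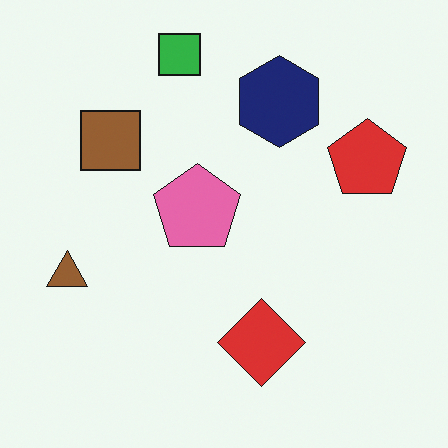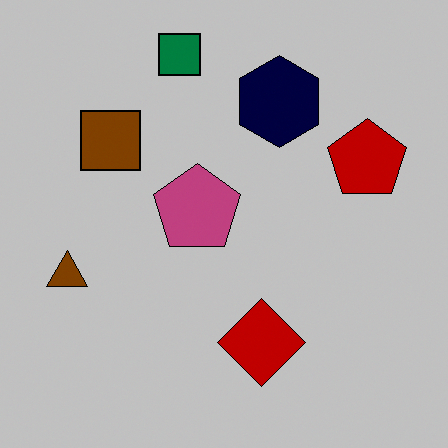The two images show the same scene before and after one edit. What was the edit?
The transformation is: aggressively posterized.

Each flat color has snapped to a coarser quantized level — most visibly, the near-white background has dropped to a flat grey.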